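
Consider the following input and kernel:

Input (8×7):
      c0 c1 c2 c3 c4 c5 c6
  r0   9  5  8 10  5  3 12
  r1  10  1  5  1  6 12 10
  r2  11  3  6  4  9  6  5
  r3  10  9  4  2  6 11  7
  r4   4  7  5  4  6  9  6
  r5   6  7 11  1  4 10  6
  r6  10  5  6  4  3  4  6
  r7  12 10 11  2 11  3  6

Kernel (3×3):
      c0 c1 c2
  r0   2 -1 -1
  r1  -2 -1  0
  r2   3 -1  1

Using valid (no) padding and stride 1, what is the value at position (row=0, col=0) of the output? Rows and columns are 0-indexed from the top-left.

20

The receptive field on the input at this output position is [9 5 8 / 10 1 5 / 11 3 6]. Elementwise product with the kernel and sum: 9·2 + 5·-1 + 8·-1 + 10·-2 + 1·-1 + 11·3 + 3·-1 + 6·1.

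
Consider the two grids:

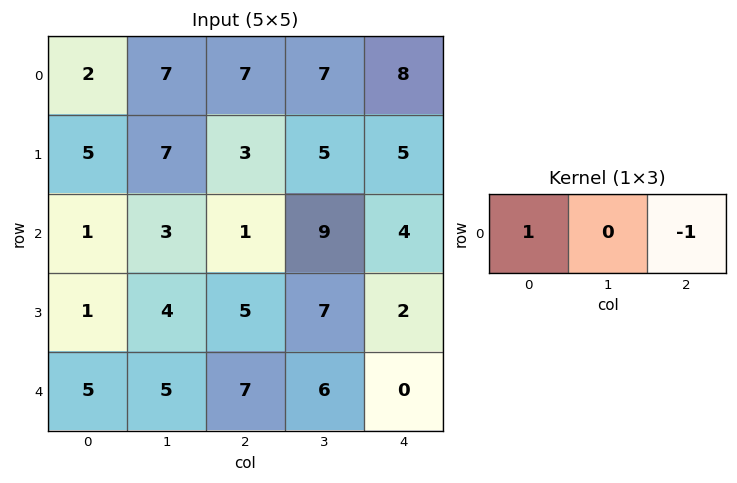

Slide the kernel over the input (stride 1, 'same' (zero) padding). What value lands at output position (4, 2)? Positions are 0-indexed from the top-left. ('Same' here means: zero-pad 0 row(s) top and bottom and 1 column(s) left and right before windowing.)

The receptive field on the zero-padded input at this output position is [5 7 6]. Elementwise product with the kernel and sum: 5·1 + 6·-1.

-1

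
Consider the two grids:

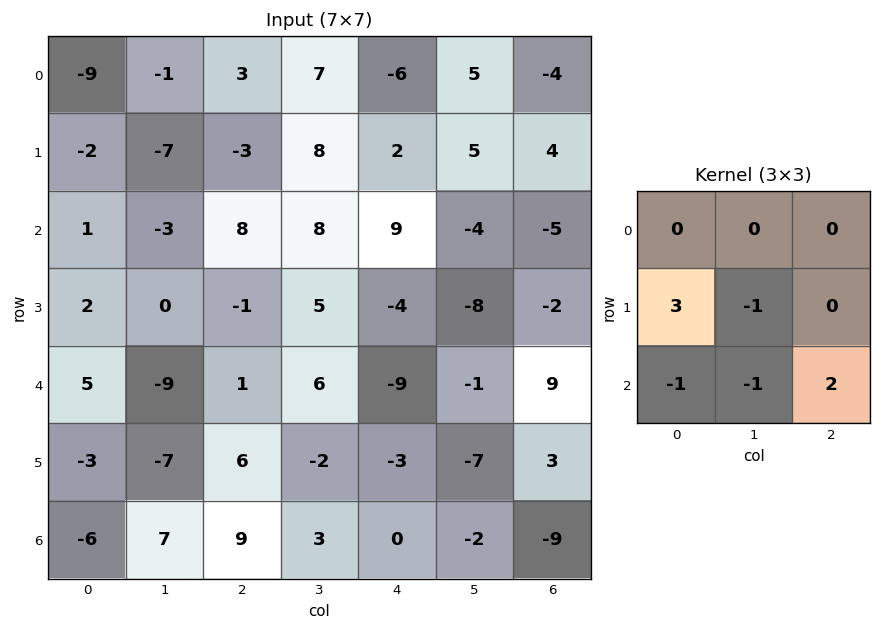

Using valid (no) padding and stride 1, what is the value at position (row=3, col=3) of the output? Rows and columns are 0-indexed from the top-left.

18

The receptive field on the input at this output position is [5 -4 -8 / 6 -9 -1 / -2 -3 -7]. Elementwise product with the kernel and sum: 6·3 + -9·-1 + -2·-1 + -3·-1 + -7·2.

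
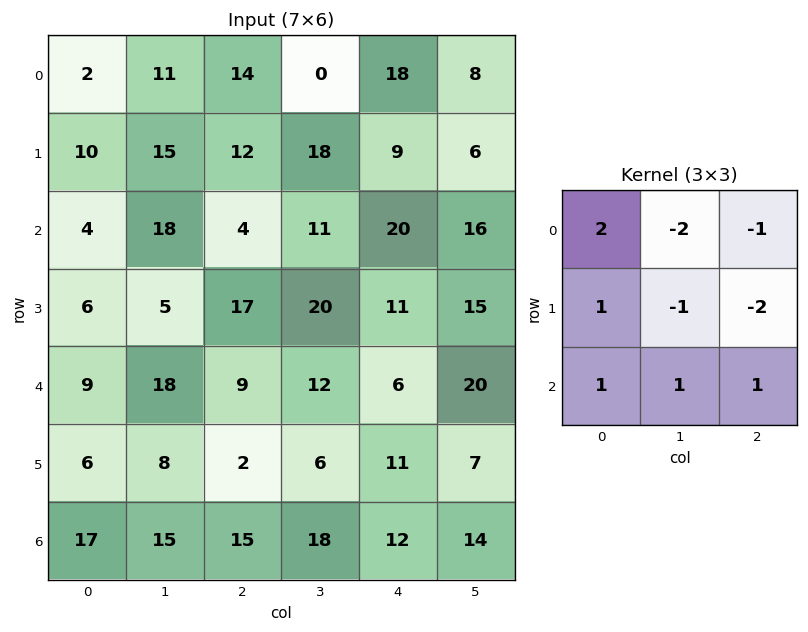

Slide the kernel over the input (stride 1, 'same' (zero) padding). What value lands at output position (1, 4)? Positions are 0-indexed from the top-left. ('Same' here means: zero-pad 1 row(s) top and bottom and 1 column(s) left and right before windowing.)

The receptive field on the zero-padded input at this output position is [0 18 8 / 18 9 6 / 11 20 16]. Elementwise product with the kernel and sum: 0·2 + 18·-2 + 8·-1 + 18·1 + 9·-1 + 6·-2 + 11·1 + 20·1 + 16·1.

0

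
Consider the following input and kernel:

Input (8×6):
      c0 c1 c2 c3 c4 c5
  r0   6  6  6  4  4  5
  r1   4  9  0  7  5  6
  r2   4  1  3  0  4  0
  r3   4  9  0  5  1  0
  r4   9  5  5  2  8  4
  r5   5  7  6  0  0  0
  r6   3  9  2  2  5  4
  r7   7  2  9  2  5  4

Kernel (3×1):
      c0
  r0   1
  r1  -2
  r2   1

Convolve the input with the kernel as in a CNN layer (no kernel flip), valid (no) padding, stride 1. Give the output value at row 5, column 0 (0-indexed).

6

The receptive field on the input at this output position is [5 / 3 / 7]. Elementwise product with the kernel and sum: 5·1 + 3·-2 + 7·1.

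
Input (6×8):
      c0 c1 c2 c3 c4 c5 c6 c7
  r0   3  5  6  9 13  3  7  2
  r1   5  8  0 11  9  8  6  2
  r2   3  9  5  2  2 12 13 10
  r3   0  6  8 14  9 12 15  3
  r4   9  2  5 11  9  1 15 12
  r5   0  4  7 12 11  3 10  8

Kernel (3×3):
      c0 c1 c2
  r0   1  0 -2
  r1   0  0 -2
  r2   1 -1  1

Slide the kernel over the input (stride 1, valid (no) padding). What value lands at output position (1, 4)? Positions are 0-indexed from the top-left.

-17

The receptive field on the input at this output position is [9 8 6 / 2 12 13 / 9 12 15]. Elementwise product with the kernel and sum: 9·1 + 6·-2 + 13·-2 + 9·1 + 12·-1 + 15·1.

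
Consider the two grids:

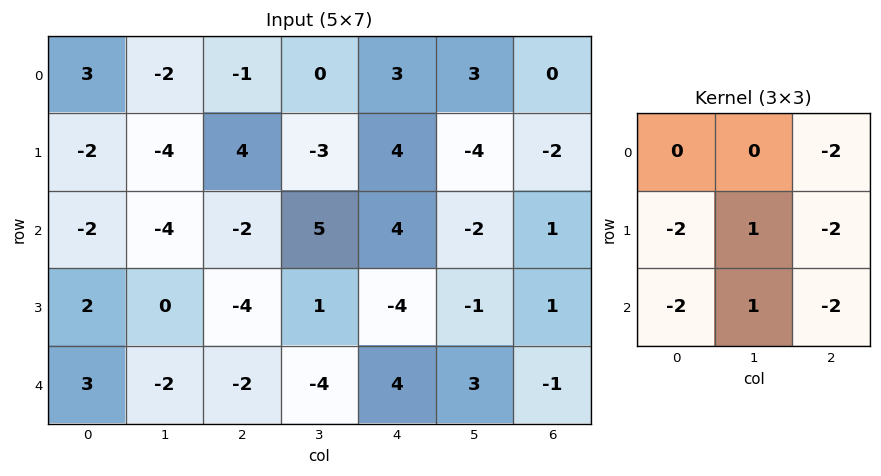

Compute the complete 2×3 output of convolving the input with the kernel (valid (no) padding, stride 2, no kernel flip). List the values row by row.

-2 -24 -20
4 1 0

Output[0,0]: The receptive field on the input at this output position is [3 -2 -1 / -2 -4 4 / -2 -4 -2]. Elementwise product with the kernel and sum: -1·-2 + -2·-2 + -4·1 + 4·-2 + -2·-2 + -4·1 + -2·-2.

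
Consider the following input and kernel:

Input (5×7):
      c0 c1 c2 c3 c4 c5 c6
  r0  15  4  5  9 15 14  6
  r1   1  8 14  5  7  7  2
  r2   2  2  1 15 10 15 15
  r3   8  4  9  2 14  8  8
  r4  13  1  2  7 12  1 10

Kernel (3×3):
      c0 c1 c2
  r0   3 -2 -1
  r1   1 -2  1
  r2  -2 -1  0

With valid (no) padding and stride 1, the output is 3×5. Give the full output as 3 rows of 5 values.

25 -27 -24 -59 -29
-48 -11 -14 -14 -36
-17 -27 -29 -34 -34

Output[0,0]: The receptive field on the input at this output position is [15 4 5 / 1 8 14 / 2 2 1]. Elementwise product with the kernel and sum: 15·3 + 4·-2 + 5·-1 + 1·1 + 8·-2 + 14·1 + 2·-2 + 2·-1.
Output[0,1]: The receptive field on the input at this output position is [4 5 9 / 8 14 5 / 2 1 15]. Elementwise product with the kernel and sum: 4·3 + 5·-2 + 9·-1 + 8·1 + 14·-2 + 5·1 + 2·-2 + 1·-1.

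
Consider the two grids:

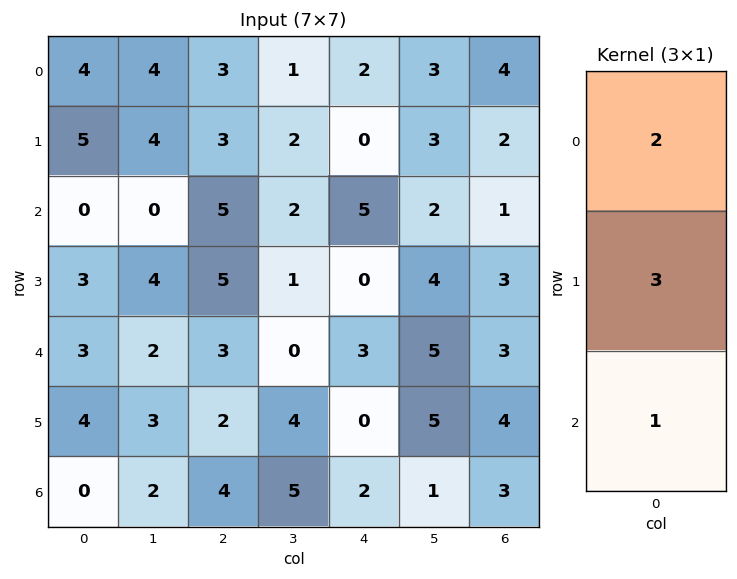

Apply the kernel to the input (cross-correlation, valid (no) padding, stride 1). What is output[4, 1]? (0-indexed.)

15

The receptive field on the input at this output position is [2 / 3 / 2]. Elementwise product with the kernel and sum: 2·2 + 3·3 + 2·1.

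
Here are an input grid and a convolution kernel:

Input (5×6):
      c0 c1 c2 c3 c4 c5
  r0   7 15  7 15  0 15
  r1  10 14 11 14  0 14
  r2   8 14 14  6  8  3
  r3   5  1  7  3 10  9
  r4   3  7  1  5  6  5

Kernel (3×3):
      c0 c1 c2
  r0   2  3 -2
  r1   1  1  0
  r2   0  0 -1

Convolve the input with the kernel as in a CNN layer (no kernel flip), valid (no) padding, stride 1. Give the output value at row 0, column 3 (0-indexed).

11

The receptive field on the input at this output position is [15 0 15 / 14 0 14 / 6 8 3]. Elementwise product with the kernel and sum: 15·2 + 0·3 + 15·-2 + 14·1 + 0·1 + 3·-1.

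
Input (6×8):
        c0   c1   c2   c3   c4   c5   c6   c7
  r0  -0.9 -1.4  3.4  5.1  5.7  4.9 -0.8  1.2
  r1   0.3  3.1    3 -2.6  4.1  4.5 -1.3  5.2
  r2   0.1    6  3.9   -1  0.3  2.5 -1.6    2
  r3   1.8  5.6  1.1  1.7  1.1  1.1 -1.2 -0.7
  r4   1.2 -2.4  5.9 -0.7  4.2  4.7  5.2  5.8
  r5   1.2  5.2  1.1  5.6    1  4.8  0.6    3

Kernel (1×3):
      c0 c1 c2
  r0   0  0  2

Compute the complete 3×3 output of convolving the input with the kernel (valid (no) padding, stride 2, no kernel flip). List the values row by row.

Output[0,0]: The receptive field on the input at this output position is [-0.9 -1.4 3.4]. Elementwise product with the kernel and sum: 3.4·2.

6.8 11.4 -1.6
7.8 0.6 -3.2
11.8 8.4 10.4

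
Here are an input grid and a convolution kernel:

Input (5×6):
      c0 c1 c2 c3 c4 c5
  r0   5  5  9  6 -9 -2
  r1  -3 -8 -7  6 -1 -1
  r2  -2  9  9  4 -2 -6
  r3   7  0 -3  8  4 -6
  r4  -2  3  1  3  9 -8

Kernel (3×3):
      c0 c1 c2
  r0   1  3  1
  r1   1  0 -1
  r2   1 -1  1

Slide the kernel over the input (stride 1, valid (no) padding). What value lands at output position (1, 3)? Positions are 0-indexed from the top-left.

10

The receptive field on the input at this output position is [6 -1 -1 / 4 -2 -6 / 8 4 -6]. Elementwise product with the kernel and sum: 6·1 + -1·3 + -1·1 + 4·1 + -6·-1 + 8·1 + 4·-1 + -6·1.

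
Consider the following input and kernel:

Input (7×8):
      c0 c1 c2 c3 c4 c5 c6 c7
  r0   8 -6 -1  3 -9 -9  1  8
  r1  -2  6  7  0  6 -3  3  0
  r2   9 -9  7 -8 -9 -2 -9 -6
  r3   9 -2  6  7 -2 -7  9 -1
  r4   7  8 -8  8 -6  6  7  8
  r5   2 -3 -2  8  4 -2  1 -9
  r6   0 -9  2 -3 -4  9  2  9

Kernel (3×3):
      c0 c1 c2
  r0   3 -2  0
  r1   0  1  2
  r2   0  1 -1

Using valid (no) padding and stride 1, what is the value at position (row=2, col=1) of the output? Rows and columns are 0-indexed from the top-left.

The receptive field on the input at this output position is [-9 7 -8 / -2 6 7 / 8 -8 8]. Elementwise product with the kernel and sum: -9·3 + 7·-2 + 6·1 + 7·2 + -8·1 + 8·-1.

-37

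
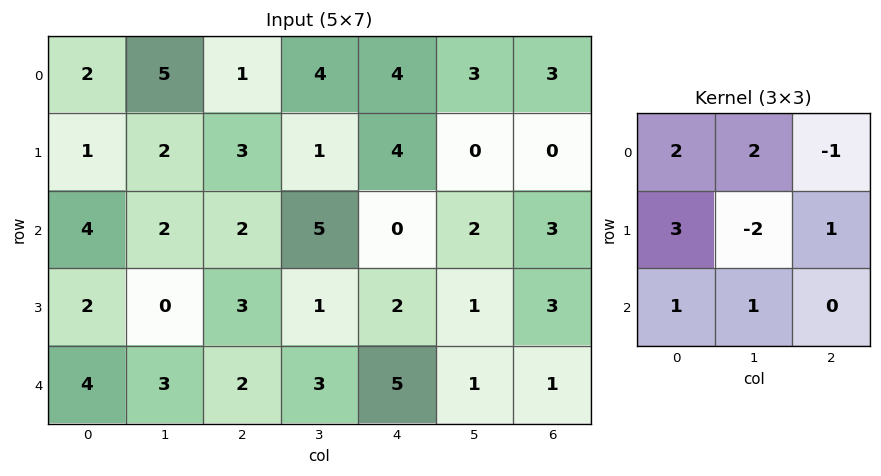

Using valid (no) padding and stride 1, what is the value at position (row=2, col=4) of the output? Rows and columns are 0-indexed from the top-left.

14

The receptive field on the input at this output position is [0 2 3 / 2 1 3 / 5 1 1]. Elementwise product with the kernel and sum: 0·2 + 2·2 + 3·-1 + 2·3 + 1·-2 + 3·1 + 5·1 + 1·1.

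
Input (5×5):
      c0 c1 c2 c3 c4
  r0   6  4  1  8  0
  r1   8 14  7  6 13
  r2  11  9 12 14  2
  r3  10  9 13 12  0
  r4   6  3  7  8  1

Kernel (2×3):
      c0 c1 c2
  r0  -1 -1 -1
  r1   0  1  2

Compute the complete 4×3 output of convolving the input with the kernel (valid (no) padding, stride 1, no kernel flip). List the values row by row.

Output[0,0]: The receptive field on the input at this output position is [6 4 1 / 8 14 7]. Elementwise product with the kernel and sum: 6·-1 + 4·-1 + 1·-1 + 14·1 + 7·2.
Output[0,1]: The receptive field on the input at this output position is [4 1 8 / 14 7 6]. Elementwise product with the kernel and sum: 4·-1 + 1·-1 + 8·-1 + 7·1 + 6·2.

17 6 23
4 13 -8
3 2 -16
-15 -11 -15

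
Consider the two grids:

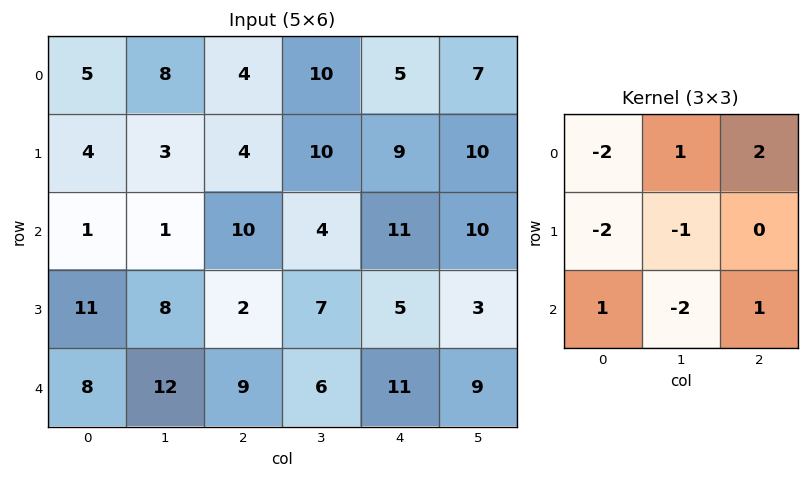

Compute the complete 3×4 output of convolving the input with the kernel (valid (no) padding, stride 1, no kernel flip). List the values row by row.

4 -17 7 -38
-3 17 -11 -10
-18 -2 3 -3

Output[0,0]: The receptive field on the input at this output position is [5 8 4 / 4 3 4 / 1 1 10]. Elementwise product with the kernel and sum: 5·-2 + 8·1 + 4·2 + 4·-2 + 3·-1 + 1·1 + 1·-2 + 10·1.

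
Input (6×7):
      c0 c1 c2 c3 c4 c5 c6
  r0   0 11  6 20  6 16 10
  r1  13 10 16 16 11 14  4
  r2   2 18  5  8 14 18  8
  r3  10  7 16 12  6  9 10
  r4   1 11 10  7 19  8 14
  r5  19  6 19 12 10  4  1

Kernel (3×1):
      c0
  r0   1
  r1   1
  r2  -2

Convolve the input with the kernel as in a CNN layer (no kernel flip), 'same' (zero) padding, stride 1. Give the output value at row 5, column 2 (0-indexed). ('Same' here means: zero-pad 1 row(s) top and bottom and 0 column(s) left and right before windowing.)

The receptive field on the zero-padded input at this output position is [10 / 19 / 0]. Elementwise product with the kernel and sum: 10·1 + 19·1 + 0·-2.

29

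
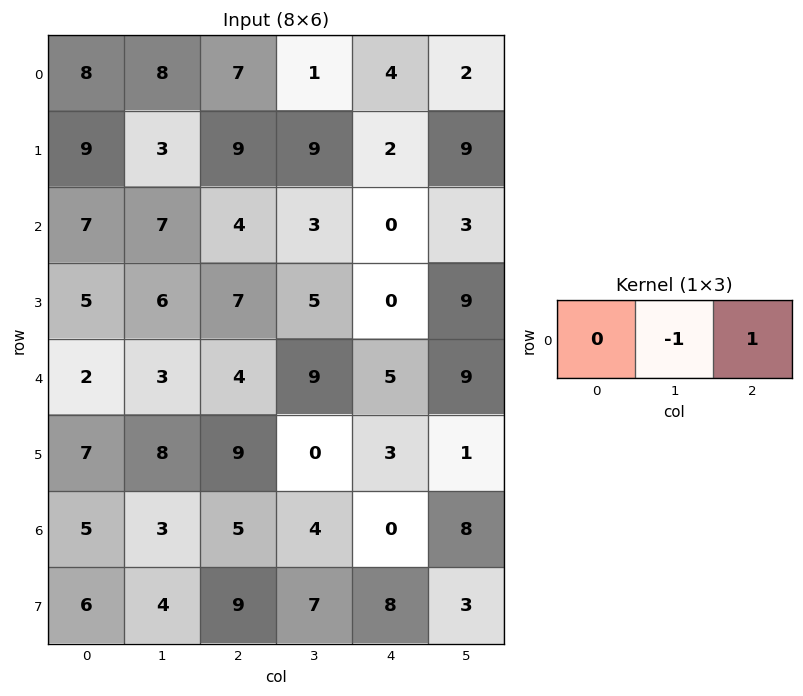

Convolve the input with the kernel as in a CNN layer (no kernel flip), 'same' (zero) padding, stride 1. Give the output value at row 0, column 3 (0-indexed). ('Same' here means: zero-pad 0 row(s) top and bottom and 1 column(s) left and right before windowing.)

3

The receptive field on the zero-padded input at this output position is [7 1 4]. Elementwise product with the kernel and sum: 1·-1 + 4·1.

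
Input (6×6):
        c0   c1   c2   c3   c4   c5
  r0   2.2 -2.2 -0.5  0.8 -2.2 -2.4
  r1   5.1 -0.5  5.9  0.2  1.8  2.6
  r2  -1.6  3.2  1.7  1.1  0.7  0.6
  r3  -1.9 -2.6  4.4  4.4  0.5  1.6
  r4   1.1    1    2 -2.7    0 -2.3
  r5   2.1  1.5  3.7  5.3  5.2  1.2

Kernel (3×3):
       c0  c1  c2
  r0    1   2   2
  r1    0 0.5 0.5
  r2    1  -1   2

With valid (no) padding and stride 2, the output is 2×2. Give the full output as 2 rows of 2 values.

-1.9 -0.3
13.2 12.45

Output[0,0]: The receptive field on the input at this output position is [2.2 -2.2 -0.5 / 5.1 -0.5 5.9 / -1.6 3.2 1.7]. Elementwise product with the kernel and sum: 2.2·1 + -2.2·2 + -0.5·2 + -0.5·0.5 + 5.9·0.5 + -1.6·1 + 3.2·-1 + 1.7·2.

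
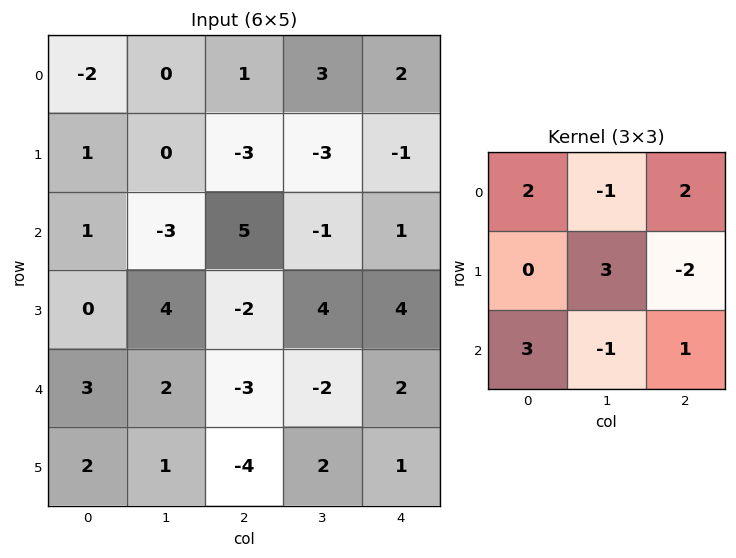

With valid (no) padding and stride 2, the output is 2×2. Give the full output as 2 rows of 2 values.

Output[0,0]: The receptive field on the input at this output position is [-2 0 1 / 1 0 -3 / 1 -3 5]. Elementwise product with the kernel and sum: -2·2 + 0·-1 + 1·2 + 0·3 + -3·-2 + 1·3 + -3·-1 + 5·1.

15 13
35 12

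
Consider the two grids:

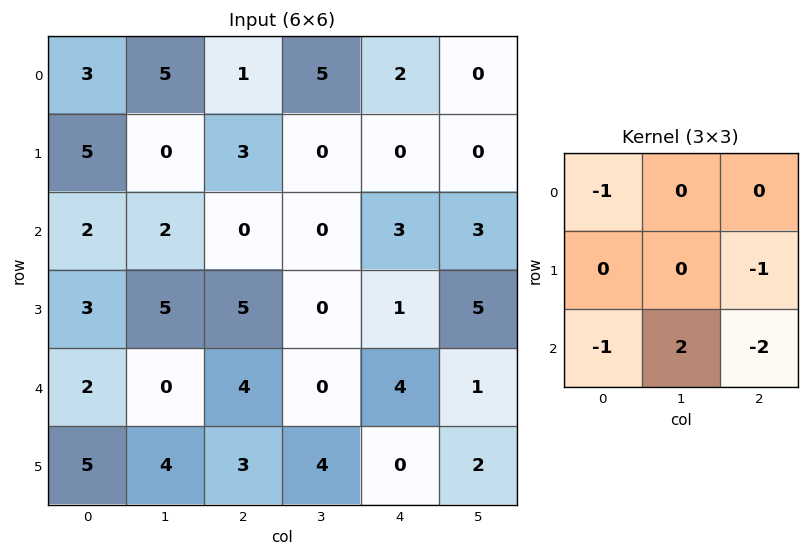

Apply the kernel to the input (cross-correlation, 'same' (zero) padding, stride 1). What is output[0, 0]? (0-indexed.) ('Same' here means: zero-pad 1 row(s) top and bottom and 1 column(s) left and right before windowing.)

5

The receptive field on the zero-padded input at this output position is [0 0 0 / 0 3 5 / 0 5 0]. Elementwise product with the kernel and sum: 0·-1 + 5·-1 + 0·-1 + 5·2 + 0·-2.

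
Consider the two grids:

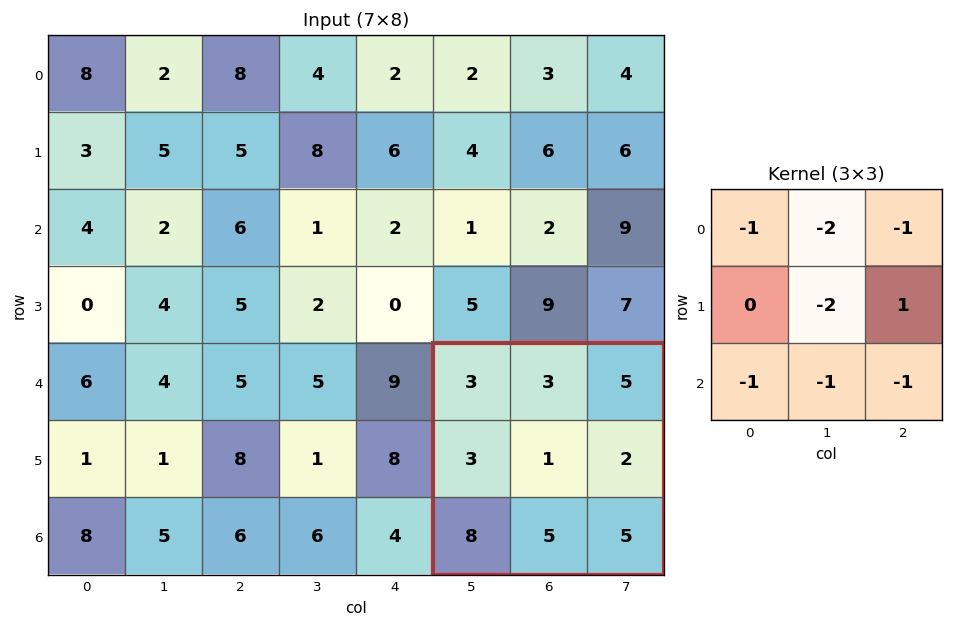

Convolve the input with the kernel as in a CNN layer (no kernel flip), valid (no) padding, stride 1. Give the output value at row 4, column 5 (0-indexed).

The receptive field on the input at this output position is [3 3 5 / 3 1 2 / 8 5 5]. Elementwise product with the kernel and sum: 3·-1 + 3·-2 + 5·-1 + 1·-2 + 2·1 + 8·-1 + 5·-1 + 5·-1.

-32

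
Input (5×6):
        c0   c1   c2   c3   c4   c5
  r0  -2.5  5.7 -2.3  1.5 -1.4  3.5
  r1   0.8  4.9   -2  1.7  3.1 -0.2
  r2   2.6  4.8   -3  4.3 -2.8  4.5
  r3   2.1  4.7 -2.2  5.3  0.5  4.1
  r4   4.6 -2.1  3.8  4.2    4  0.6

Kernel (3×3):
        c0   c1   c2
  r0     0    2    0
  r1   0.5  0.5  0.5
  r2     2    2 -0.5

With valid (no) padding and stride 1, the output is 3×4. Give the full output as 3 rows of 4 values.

Output[0,0]: The receptive field on the input at this output position is [-2.5 5.7 -2.3 / 0.8 4.9 -2 / 2.6 4.8 -3]. Elementwise product with the kernel and sum: 5.7·2 + 0.8·0.5 + 4.9·0.5 + -2·0.5 + 2.6·2 + 4.8·2 + -3·-0.5.

29.55 -0.85 8.4 0.25
26.7 1.4 8.6 18.75
15 -0.8 24.4 15.45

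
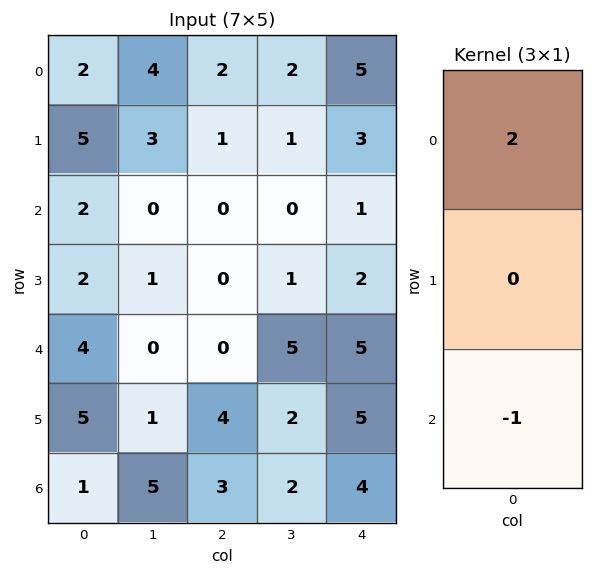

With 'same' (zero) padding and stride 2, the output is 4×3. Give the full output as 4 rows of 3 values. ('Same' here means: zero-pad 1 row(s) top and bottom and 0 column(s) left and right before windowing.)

Output[0,0]: The receptive field on the zero-padded input at this output position is [0 / 2 / 5]. Elementwise product with the kernel and sum: 0·2 + 5·-1.

-5 -1 -3
8 2 4
-1 -4 -1
10 8 10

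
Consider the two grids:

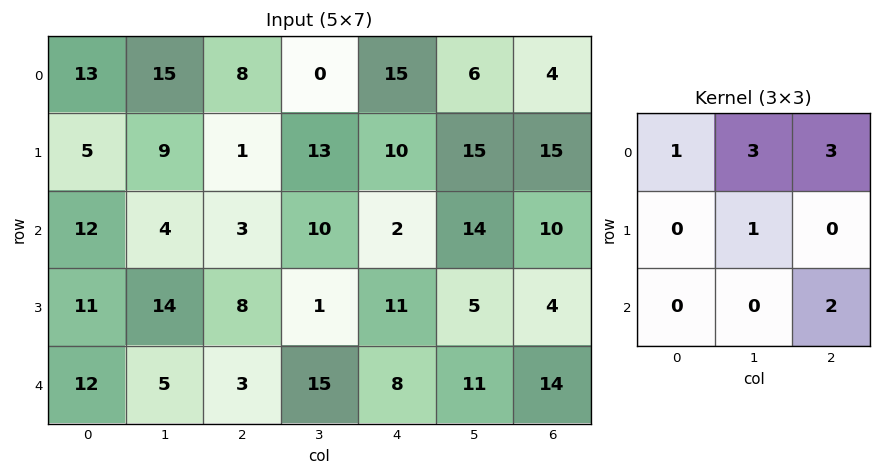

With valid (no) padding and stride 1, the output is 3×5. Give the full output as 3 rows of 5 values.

Output[0,0]: The receptive field on the input at this output position is [13 15 8 / 5 9 1 / 12 4 3]. Elementwise product with the kernel and sum: 13·1 + 15·3 + 8·3 + 9·1 + 3·2.
Output[0,1]: The receptive field on the input at this output position is [15 8 0 / 9 1 13 / 4 3 10]. Elementwise product with the kernel and sum: 15·1 + 8·3 + 0·3 + 1·1 + 10·2.

97 60 70 101 80
55 56 102 100 122
53 81 56 91 107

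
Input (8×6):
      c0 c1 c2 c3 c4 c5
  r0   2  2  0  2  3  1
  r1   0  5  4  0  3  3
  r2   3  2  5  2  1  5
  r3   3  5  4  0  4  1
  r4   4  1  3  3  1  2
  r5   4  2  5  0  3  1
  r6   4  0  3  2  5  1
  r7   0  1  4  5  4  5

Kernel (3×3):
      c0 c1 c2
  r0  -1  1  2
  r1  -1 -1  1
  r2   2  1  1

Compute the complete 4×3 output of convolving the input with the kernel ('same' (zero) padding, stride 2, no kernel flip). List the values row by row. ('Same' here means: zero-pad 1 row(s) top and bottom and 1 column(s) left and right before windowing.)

Output[0,0]: The receptive field on the zero-padded input at this output position is [0 0 0 / 0 2 2 / 0 0 5]. Elementwise product with the kernel and sum: 0·-1 + 0·1 + 0·2 + 0·-1 + 2·-1 + 2·1 + 0·2 + 0·1 + 5·1.

5 14 2
17 8 16
16 7 8
5 13 18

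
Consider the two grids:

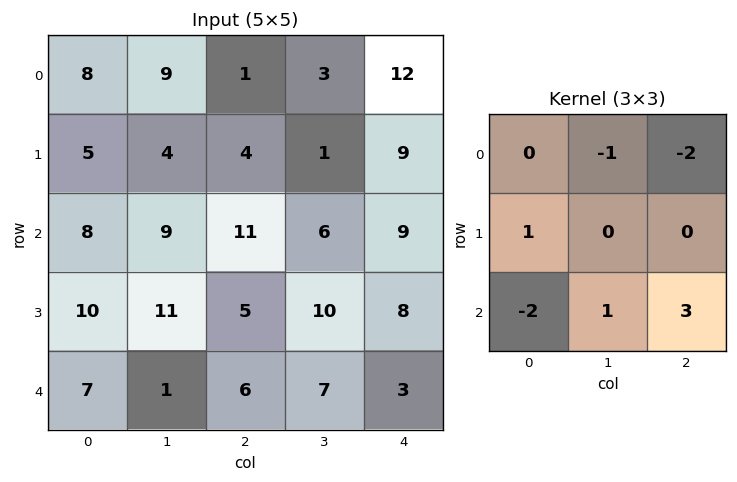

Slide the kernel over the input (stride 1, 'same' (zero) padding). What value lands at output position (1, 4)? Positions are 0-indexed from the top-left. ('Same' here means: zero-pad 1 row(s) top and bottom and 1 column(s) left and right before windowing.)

-14

The receptive field on the zero-padded input at this output position is [3 12 0 / 1 9 0 / 6 9 0]. Elementwise product with the kernel and sum: 12·-1 + 0·-2 + 1·1 + 6·-2 + 9·1 + 0·3.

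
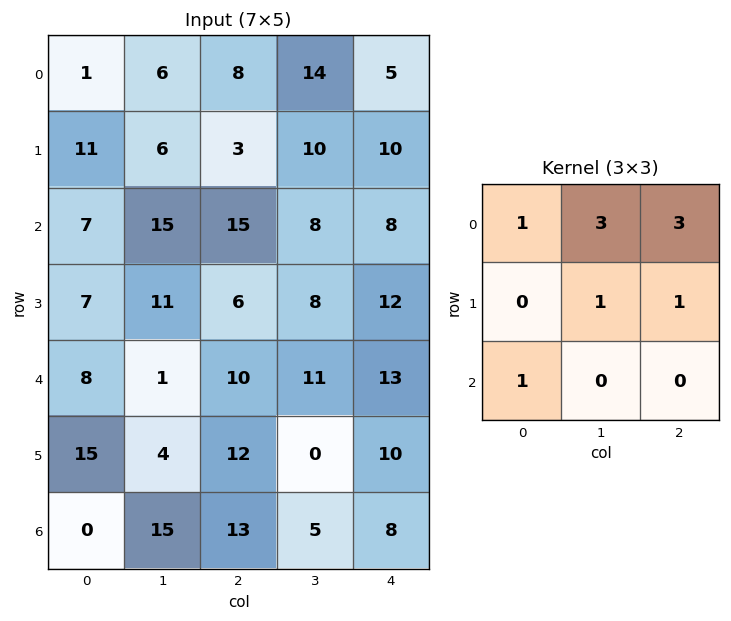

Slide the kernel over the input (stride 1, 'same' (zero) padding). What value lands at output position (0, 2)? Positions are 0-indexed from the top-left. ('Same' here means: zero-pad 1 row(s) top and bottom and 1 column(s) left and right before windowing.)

28

The receptive field on the zero-padded input at this output position is [0 0 0 / 6 8 14 / 6 3 10]. Elementwise product with the kernel and sum: 0·1 + 0·3 + 0·3 + 8·1 + 14·1 + 6·1.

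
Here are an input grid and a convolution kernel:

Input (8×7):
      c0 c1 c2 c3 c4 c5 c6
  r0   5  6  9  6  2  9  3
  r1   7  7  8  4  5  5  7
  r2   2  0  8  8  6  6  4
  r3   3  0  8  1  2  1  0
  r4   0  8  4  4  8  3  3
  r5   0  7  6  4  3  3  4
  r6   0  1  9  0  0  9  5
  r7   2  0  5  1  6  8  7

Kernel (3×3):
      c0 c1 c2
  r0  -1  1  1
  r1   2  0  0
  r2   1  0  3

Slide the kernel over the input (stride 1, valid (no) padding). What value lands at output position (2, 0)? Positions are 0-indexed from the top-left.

The receptive field on the input at this output position is [2 0 8 / 3 0 8 / 0 8 4]. Elementwise product with the kernel and sum: 2·-1 + 0·1 + 8·1 + 3·2 + 0·1 + 4·3.

24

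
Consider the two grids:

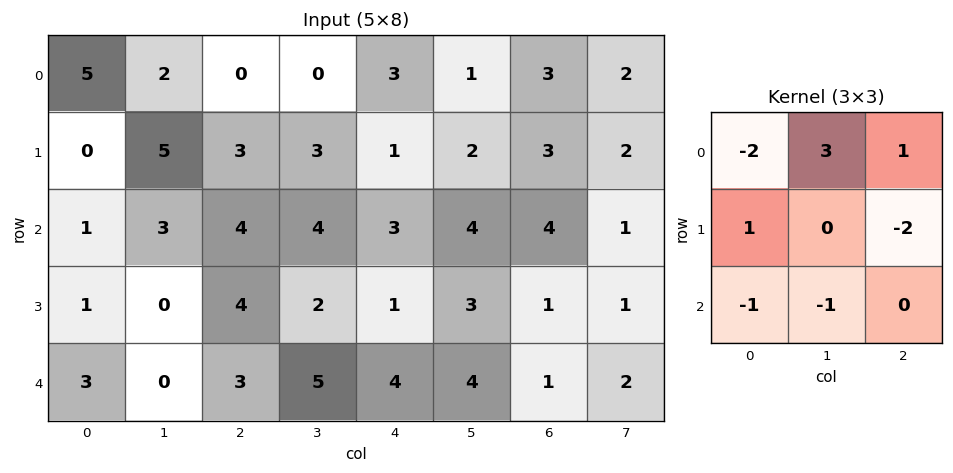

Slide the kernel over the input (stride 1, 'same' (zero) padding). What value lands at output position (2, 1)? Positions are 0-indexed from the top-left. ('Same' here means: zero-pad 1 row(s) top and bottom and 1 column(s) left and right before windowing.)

The receptive field on the zero-padded input at this output position is [0 5 3 / 1 3 4 / 1 0 4]. Elementwise product with the kernel and sum: 0·-2 + 5·3 + 3·1 + 1·1 + 4·-2 + 1·-1 + 0·-1.

10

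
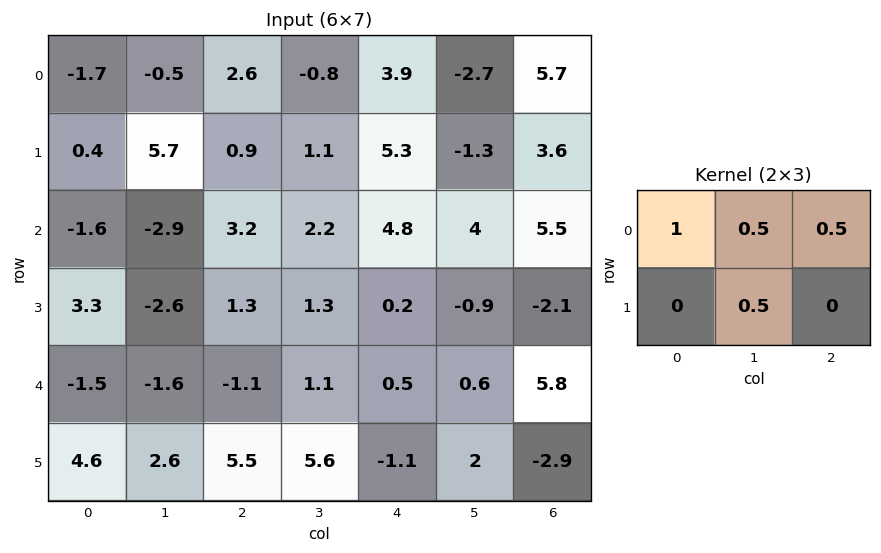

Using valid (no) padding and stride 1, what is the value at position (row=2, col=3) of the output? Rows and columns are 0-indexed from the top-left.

6.7

The receptive field on the input at this output position is [2.2 4.8 4 / 1.3 0.2 -0.9]. Elementwise product with the kernel and sum: 2.2·1 + 4.8·0.5 + 4·0.5 + 0.2·0.5.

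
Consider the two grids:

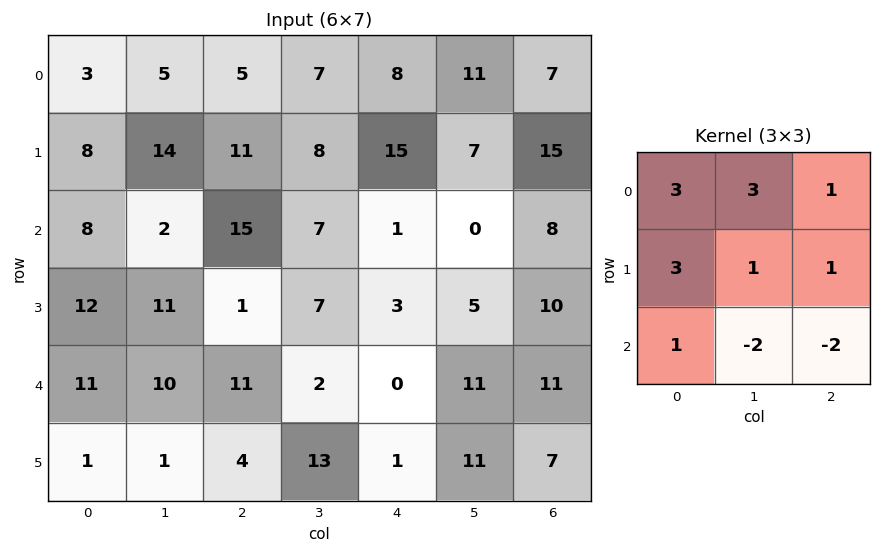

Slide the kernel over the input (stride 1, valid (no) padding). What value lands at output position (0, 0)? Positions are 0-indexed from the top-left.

The receptive field on the input at this output position is [3 5 5 / 8 14 11 / 8 2 15]. Elementwise product with the kernel and sum: 3·3 + 5·3 + 5·1 + 8·3 + 14·1 + 11·1 + 8·1 + 2·-2 + 15·-2.

52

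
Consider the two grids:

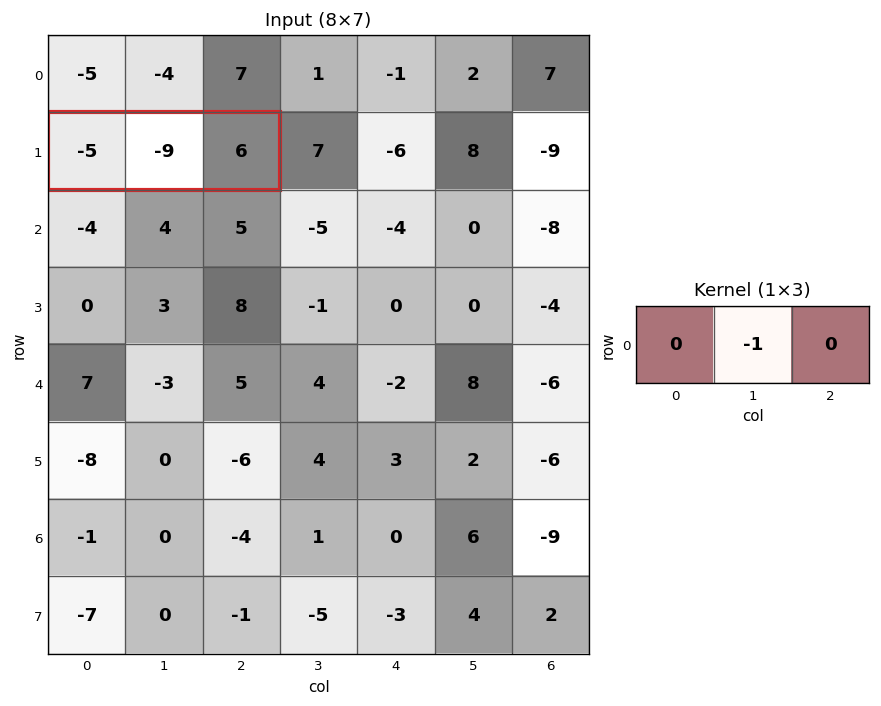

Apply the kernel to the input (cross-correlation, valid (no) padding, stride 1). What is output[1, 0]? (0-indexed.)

The receptive field on the input at this output position is [-5 -9 6]. Elementwise product with the kernel and sum: -9·-1.

9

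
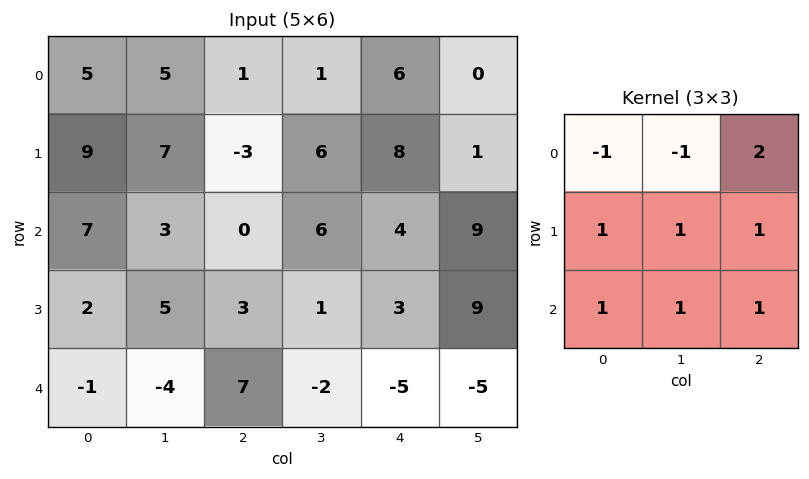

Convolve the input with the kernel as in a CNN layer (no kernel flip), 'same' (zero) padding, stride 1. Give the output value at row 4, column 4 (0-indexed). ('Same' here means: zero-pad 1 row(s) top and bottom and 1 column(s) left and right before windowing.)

The receptive field on the zero-padded input at this output position is [1 3 9 / -2 -5 -5 / 0 0 0]. Elementwise product with the kernel and sum: 1·-1 + 3·-1 + 9·2 + -2·1 + -5·1 + -5·1 + 0·1 + 0·1 + 0·1.

2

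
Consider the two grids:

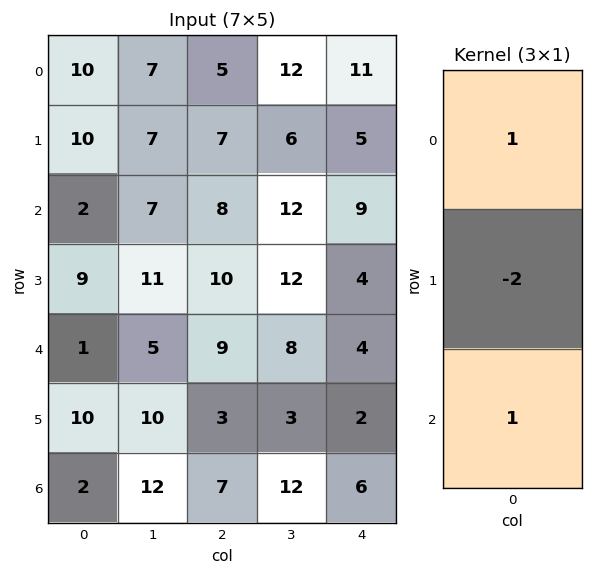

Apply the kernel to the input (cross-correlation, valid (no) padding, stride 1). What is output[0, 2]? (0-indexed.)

The receptive field on the input at this output position is [5 / 7 / 8]. Elementwise product with the kernel and sum: 5·1 + 7·-2 + 8·1.

-1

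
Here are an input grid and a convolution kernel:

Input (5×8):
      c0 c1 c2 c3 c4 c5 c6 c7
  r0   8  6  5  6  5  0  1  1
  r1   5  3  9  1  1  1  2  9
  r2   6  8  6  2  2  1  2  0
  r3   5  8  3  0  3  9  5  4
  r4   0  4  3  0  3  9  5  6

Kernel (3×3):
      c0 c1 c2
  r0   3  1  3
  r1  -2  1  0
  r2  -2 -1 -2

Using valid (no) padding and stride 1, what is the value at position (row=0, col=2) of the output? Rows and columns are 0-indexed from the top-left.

1

The receptive field on the input at this output position is [5 6 5 / 9 1 1 / 6 2 2]. Elementwise product with the kernel and sum: 5·3 + 6·1 + 5·3 + 9·-2 + 1·1 + 6·-2 + 2·-1 + 2·-2.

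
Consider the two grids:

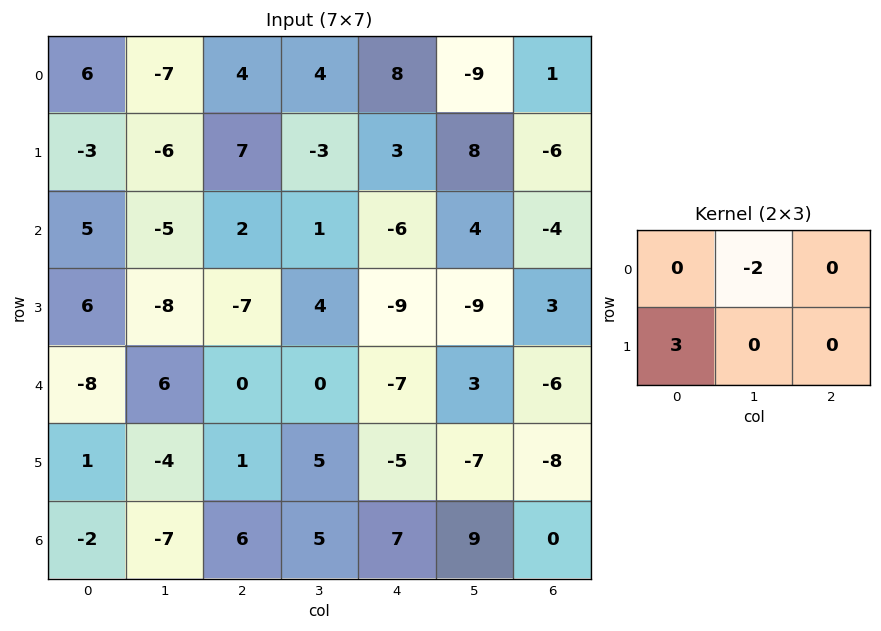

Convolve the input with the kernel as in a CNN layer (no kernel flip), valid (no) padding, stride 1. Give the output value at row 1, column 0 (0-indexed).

27

The receptive field on the input at this output position is [-3 -6 7 / 5 -5 2]. Elementwise product with the kernel and sum: -6·-2 + 5·3.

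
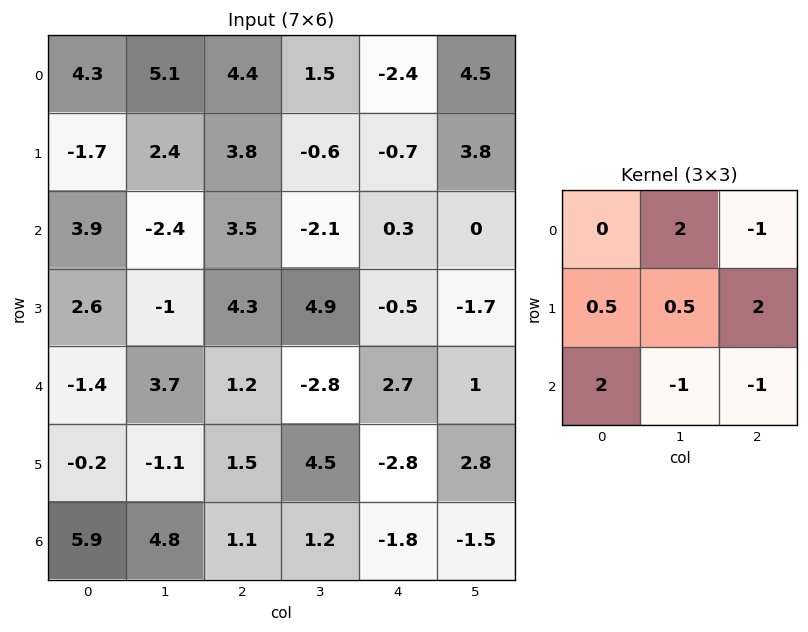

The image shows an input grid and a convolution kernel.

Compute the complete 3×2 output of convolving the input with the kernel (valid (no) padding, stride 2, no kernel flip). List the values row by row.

20.45 14.4
-6.6 1.6
14.45 -8.1

Output[0,0]: The receptive field on the input at this output position is [4.3 5.1 4.4 / -1.7 2.4 3.8 / 3.9 -2.4 3.5]. Elementwise product with the kernel and sum: 5.1·2 + 4.4·-1 + -1.7·0.5 + 2.4·0.5 + 3.8·2 + 3.9·2 + -2.4·-1 + 3.5·-1.
Output[0,1]: The receptive field on the input at this output position is [4.4 1.5 -2.4 / 3.8 -0.6 -0.7 / 3.5 -2.1 0.3]. Elementwise product with the kernel and sum: 1.5·2 + -2.4·-1 + 3.8·0.5 + -0.6·0.5 + -0.7·2 + 3.5·2 + -2.1·-1 + 0.3·-1.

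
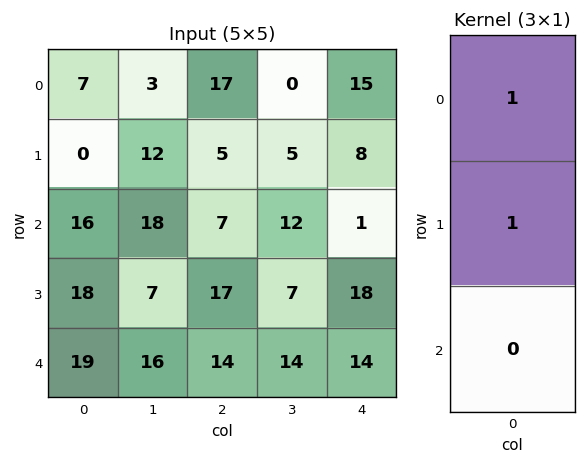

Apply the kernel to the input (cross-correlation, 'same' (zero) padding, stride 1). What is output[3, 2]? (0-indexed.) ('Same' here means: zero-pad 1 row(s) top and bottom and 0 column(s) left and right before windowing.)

The receptive field on the zero-padded input at this output position is [7 / 17 / 14]. Elementwise product with the kernel and sum: 7·1 + 17·1.

24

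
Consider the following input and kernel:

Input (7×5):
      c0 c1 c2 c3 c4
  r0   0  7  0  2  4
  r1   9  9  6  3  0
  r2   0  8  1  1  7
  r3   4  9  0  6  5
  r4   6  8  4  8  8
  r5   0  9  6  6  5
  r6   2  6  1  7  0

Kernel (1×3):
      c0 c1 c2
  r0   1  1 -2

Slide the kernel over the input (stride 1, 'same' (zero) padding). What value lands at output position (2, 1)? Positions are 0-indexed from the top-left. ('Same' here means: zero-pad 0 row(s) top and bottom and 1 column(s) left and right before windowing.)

The receptive field on the zero-padded input at this output position is [0 8 1]. Elementwise product with the kernel and sum: 0·1 + 8·1 + 1·-2.

6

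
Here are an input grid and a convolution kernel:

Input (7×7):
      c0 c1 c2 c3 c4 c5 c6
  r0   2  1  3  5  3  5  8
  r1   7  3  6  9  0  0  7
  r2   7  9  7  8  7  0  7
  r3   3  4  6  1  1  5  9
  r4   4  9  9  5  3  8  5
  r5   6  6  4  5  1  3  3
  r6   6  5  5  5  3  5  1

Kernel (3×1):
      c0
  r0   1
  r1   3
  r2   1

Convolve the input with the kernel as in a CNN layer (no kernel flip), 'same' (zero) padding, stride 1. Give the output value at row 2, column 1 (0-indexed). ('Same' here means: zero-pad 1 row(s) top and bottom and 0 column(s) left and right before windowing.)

34

The receptive field on the zero-padded input at this output position is [3 / 9 / 4]. Elementwise product with the kernel and sum: 3·1 + 9·3 + 4·1.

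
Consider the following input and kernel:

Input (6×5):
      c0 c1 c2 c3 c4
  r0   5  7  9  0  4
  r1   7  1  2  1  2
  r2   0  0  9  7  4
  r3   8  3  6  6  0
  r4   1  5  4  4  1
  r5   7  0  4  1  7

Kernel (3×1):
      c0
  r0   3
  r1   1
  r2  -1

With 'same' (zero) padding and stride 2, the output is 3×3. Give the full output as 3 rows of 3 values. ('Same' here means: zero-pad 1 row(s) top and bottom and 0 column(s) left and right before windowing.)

-2 7 2
13 9 10
18 18 -6

Output[0,0]: The receptive field on the zero-padded input at this output position is [0 / 5 / 7]. Elementwise product with the kernel and sum: 0·3 + 5·1 + 7·-1.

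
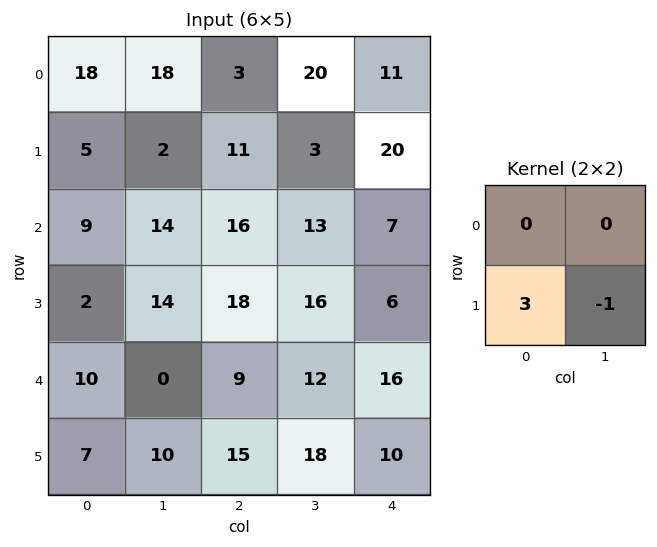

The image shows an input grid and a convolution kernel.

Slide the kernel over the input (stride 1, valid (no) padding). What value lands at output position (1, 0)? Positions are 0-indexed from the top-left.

The receptive field on the input at this output position is [5 2 / 9 14]. Elementwise product with the kernel and sum: 9·3 + 14·-1.

13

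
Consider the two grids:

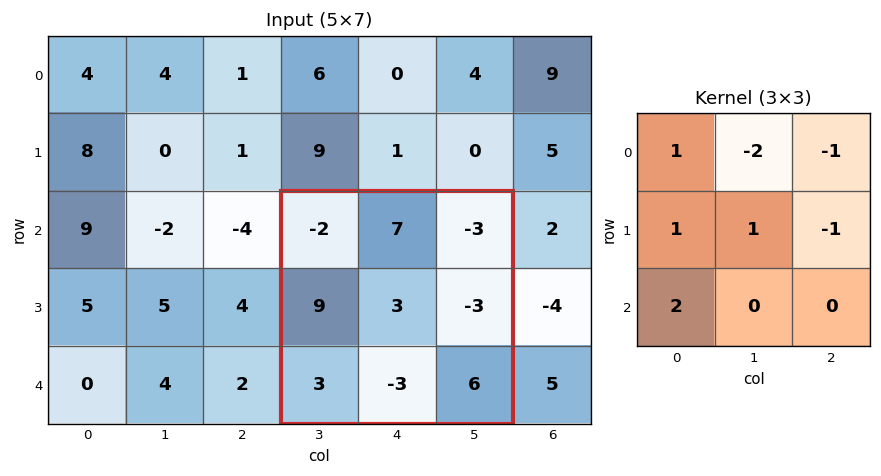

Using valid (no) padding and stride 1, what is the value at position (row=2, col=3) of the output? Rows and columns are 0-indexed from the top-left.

8

The receptive field on the input at this output position is [-2 7 -3 / 9 3 -3 / 3 -3 6]. Elementwise product with the kernel and sum: -2·1 + 7·-2 + -3·-1 + 9·1 + 3·1 + -3·-1 + 3·2.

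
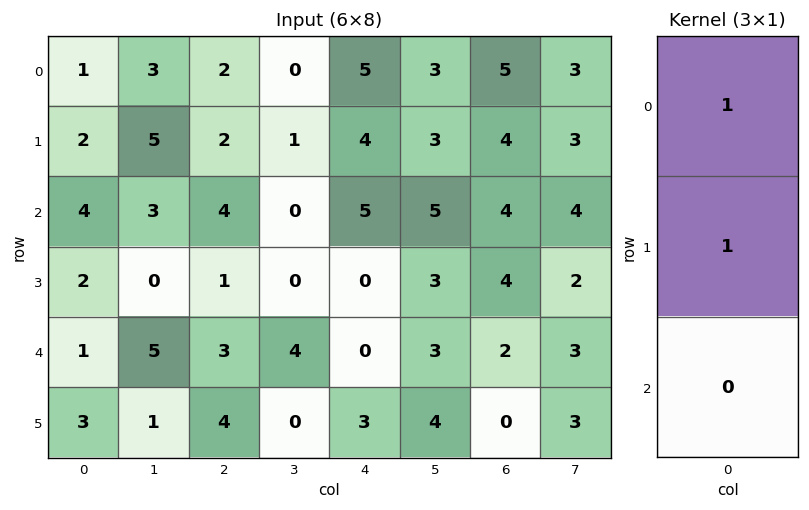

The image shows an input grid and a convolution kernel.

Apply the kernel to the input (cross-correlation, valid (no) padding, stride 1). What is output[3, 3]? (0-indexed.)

4

The receptive field on the input at this output position is [0 / 4 / 0]. Elementwise product with the kernel and sum: 0·1 + 4·1.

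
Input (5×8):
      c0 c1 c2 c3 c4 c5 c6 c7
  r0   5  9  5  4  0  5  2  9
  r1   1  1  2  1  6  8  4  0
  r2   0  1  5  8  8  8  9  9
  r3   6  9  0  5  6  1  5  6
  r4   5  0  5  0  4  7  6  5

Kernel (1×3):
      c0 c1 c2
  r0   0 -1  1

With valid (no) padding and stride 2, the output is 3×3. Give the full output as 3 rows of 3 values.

-4 -4 -3
4 0 1
5 4 -1

Output[0,0]: The receptive field on the input at this output position is [5 9 5]. Elementwise product with the kernel and sum: 9·-1 + 5·1.
Output[0,1]: The receptive field on the input at this output position is [5 4 0]. Elementwise product with the kernel and sum: 4·-1 + 0·1.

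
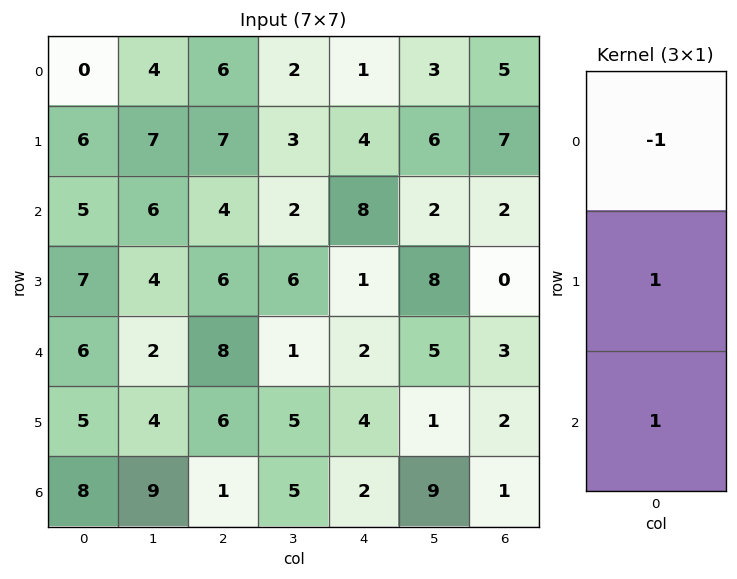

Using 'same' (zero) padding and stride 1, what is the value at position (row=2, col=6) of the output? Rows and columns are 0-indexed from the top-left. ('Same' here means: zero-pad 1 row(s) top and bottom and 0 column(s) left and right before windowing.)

The receptive field on the zero-padded input at this output position is [7 / 2 / 0]. Elementwise product with the kernel and sum: 7·-1 + 2·1 + 0·1.

-5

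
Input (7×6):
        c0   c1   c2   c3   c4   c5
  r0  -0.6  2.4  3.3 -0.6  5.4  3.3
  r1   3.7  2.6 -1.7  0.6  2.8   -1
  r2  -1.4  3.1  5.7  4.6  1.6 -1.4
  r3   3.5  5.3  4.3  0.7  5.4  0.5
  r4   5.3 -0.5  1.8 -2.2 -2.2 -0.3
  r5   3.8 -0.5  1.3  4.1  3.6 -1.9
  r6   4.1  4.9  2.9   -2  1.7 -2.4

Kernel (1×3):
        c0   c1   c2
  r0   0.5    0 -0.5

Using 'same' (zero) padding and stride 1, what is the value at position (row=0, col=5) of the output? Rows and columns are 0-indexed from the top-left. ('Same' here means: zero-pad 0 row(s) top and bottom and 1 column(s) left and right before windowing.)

2.7

The receptive field on the zero-padded input at this output position is [5.4 3.3 0]. Elementwise product with the kernel and sum: 5.4·0.5 + 0·-0.5.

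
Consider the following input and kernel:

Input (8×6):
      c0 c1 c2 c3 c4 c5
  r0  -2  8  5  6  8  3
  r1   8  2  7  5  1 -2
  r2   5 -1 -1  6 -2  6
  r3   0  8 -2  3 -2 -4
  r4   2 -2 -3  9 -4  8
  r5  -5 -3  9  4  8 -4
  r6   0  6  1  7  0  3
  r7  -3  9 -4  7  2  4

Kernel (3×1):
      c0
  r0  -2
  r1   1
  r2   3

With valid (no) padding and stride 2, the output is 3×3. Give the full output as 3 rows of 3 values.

Output[0,0]: The receptive field on the input at this output position is [-2 / 8 / 5]. Elementwise product with the kernel and sum: -2·-2 + 8·1 + 5·3.

27 -6 -21
-4 -9 -10
-9 18 16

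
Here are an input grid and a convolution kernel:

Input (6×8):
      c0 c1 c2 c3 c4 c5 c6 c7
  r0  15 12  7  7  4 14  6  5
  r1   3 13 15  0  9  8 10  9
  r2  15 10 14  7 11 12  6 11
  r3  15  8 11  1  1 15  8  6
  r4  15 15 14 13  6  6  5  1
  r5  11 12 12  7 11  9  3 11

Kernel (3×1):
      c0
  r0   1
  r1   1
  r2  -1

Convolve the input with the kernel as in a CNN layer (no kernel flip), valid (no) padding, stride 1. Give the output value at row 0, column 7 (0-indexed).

3

The receptive field on the input at this output position is [5 / 9 / 11]. Elementwise product with the kernel and sum: 5·1 + 9·1 + 11·-1.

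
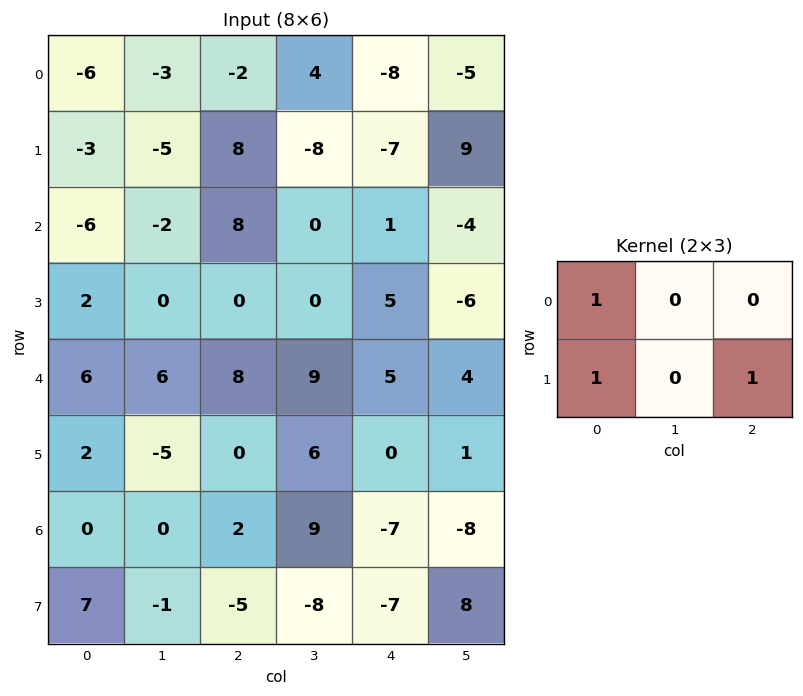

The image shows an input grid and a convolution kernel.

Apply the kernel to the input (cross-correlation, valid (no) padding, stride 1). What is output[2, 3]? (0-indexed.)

-6

The receptive field on the input at this output position is [0 1 -4 / 0 5 -6]. Elementwise product with the kernel and sum: 0·1 + 0·1 + -6·1.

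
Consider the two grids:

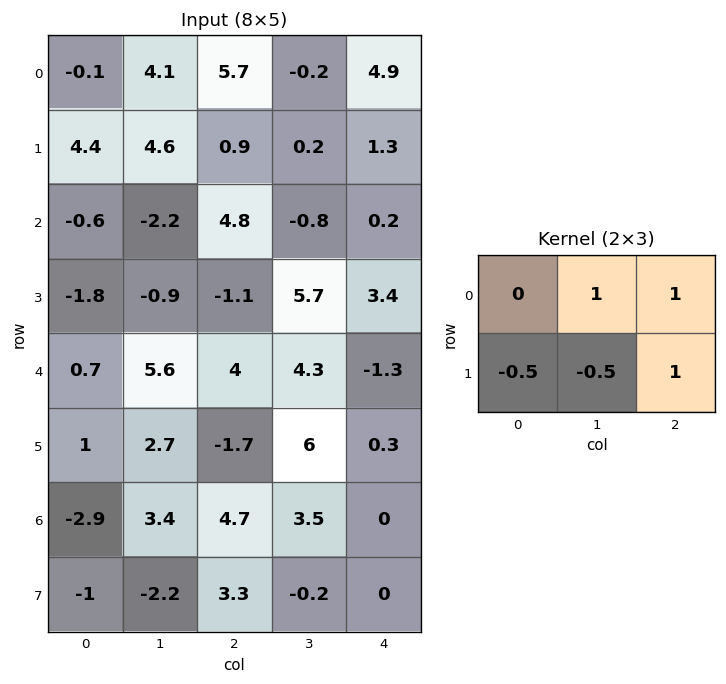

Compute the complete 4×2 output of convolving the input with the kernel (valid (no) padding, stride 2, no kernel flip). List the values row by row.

Output[0,0]: The receptive field on the input at this output position is [-0.1 4.1 5.7 / 4.4 4.6 0.9]. Elementwise product with the kernel and sum: 4.1·1 + 5.7·1 + 4.4·-0.5 + 4.6·-0.5 + 0.9·1.
Output[0,1]: The receptive field on the input at this output position is [5.7 -0.2 4.9 / 0.9 0.2 1.3]. Elementwise product with the kernel and sum: -0.2·1 + 4.9·1 + 0.9·-0.5 + 0.2·-0.5 + 1.3·1.

6.2 5.45
2.85 0.5
6.05 1.15
13 1.95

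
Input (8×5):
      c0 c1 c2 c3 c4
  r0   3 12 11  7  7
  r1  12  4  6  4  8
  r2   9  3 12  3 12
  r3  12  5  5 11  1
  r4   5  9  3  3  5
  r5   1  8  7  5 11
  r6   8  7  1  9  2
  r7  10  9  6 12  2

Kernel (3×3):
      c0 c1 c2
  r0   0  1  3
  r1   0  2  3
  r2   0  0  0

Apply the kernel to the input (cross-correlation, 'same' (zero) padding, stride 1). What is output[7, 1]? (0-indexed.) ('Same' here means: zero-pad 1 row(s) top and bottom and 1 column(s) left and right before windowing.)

46

The receptive field on the zero-padded input at this output position is [8 7 1 / 10 9 6 / 0 0 0]. Elementwise product with the kernel and sum: 7·1 + 1·3 + 9·2 + 6·3.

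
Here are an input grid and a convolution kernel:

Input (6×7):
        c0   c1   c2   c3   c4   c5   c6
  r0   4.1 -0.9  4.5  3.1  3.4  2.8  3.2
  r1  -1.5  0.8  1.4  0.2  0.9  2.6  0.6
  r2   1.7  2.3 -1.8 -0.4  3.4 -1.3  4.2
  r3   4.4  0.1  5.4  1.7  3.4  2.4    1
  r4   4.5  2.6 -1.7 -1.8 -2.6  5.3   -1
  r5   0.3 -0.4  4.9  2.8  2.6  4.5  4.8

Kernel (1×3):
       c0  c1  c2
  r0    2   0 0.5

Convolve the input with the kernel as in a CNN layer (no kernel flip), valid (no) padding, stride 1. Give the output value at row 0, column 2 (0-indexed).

10.7

The receptive field on the input at this output position is [4.5 3.1 3.4]. Elementwise product with the kernel and sum: 4.5·2 + 3.4·0.5.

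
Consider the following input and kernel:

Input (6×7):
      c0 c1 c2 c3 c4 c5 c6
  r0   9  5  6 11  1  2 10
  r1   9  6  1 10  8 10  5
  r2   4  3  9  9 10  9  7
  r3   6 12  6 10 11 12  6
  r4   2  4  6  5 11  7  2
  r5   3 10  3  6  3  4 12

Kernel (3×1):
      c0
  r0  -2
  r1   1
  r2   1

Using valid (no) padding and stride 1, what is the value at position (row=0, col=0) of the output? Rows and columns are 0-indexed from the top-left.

-5

The receptive field on the input at this output position is [9 / 9 / 4]. Elementwise product with the kernel and sum: 9·-2 + 9·1 + 4·1.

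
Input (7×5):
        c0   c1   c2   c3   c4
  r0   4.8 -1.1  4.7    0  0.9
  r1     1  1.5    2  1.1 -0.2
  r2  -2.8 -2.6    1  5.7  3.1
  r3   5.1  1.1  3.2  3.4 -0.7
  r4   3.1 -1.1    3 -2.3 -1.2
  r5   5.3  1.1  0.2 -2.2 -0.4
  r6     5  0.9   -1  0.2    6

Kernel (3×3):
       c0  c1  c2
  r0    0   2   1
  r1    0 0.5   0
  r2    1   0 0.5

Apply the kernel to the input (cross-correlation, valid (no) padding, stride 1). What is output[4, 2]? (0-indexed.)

-4.9

The receptive field on the input at this output position is [3 -2.3 -1.2 / 0.2 -2.2 -0.4 / -1 0.2 6]. Elementwise product with the kernel and sum: -2.3·2 + -1.2·1 + -2.2·0.5 + -1·1 + 6·0.5.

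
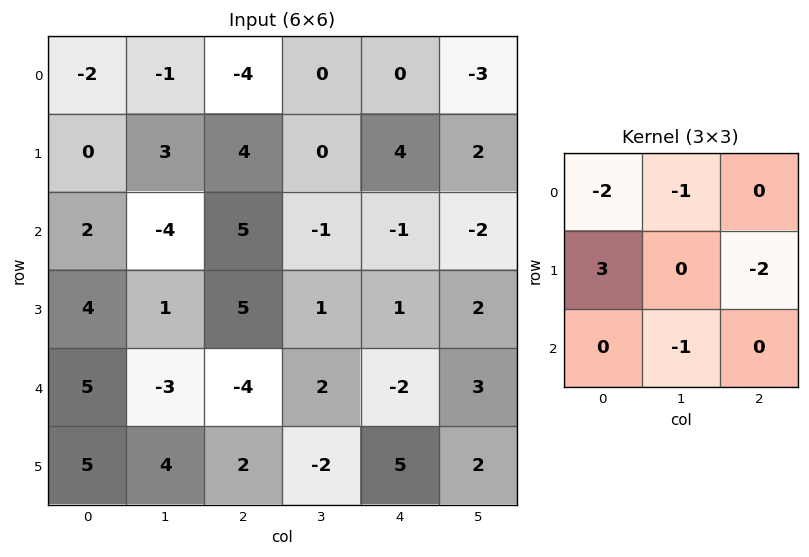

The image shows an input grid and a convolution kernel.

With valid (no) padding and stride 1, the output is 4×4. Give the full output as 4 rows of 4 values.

Output[0,0]: The receptive field on the input at this output position is [-2 -1 -4 / 0 3 4 / 2 -4 5]. Elementwise product with the kernel and sum: -2·-2 + -1·-1 + 0·3 + 4·-2 + -4·-1.
Output[0,1]: The receptive field on the input at this output position is [-1 -4 0 / 3 4 0 / -4 5 -1]. Elementwise product with the kernel and sum: -1·-2 + -4·-1 + 3·3 + 0·-2 + 5·-1.

1 10 13 -3
-8 -25 8 -4
5 8 2 4
10 -22 -17 -8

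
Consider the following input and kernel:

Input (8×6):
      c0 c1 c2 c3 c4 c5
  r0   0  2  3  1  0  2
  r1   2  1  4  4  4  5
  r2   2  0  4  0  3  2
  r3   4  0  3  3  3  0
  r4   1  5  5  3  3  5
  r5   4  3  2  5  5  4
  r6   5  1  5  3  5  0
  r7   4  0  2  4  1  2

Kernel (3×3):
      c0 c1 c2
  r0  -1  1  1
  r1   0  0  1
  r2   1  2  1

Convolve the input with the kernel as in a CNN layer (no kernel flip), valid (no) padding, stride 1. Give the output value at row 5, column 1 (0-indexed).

15

The receptive field on the input at this output position is [3 2 5 / 1 5 3 / 0 2 4]. Elementwise product with the kernel and sum: 3·-1 + 2·1 + 5·1 + 3·1 + 0·1 + 2·2 + 4·1.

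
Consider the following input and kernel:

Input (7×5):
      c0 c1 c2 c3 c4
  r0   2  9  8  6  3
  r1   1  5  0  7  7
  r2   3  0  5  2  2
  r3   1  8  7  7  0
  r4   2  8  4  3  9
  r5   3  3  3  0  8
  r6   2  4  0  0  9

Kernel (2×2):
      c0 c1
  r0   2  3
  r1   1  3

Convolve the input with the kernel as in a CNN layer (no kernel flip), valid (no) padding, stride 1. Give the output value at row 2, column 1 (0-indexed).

The receptive field on the input at this output position is [0 5 / 8 7]. Elementwise product with the kernel and sum: 0·2 + 5·3 + 8·1 + 7·3.

44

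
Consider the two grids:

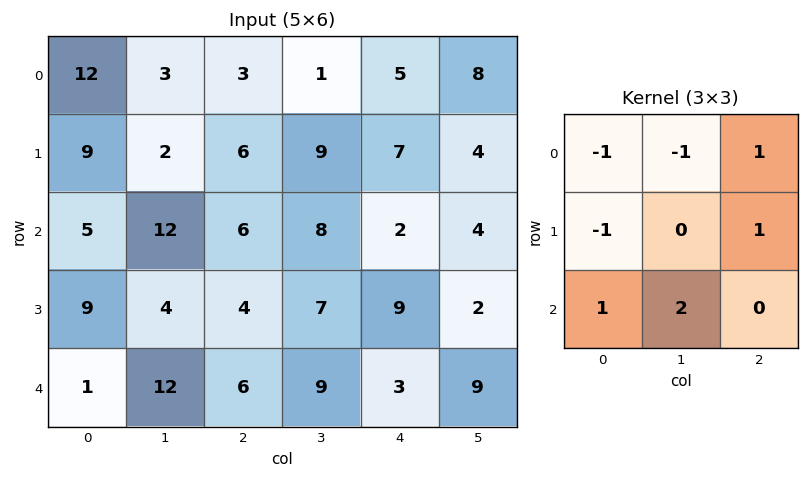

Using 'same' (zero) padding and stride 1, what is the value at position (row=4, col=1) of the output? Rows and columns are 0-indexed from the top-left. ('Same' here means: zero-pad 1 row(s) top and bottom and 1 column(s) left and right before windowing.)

The receptive field on the zero-padded input at this output position is [9 4 4 / 1 12 6 / 0 0 0]. Elementwise product with the kernel and sum: 9·-1 + 4·-1 + 4·1 + 1·-1 + 6·1 + 0·1 + 0·2.

-4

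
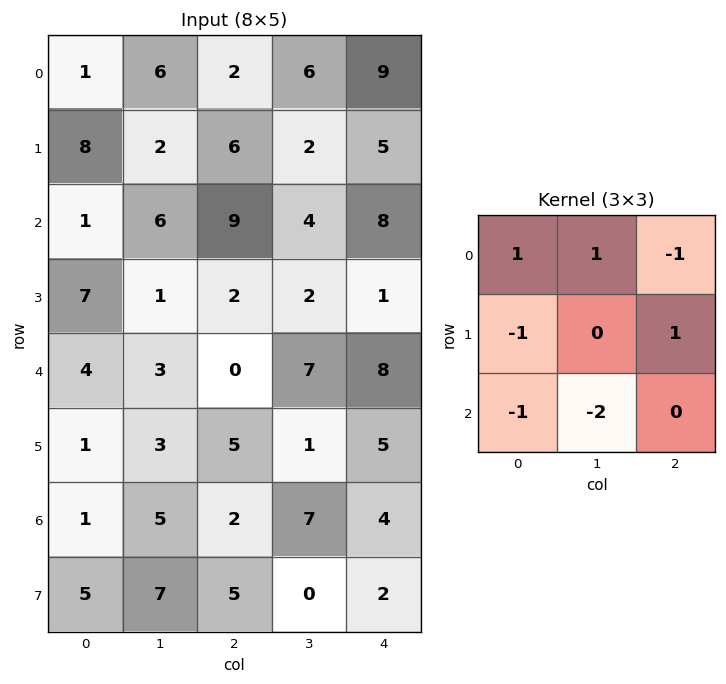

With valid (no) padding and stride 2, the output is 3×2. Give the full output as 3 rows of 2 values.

Output[0,0]: The receptive field on the input at this output position is [1 6 2 / 8 2 6 / 1 6 9]. Elementwise product with the kernel and sum: 1·1 + 6·1 + 2·-1 + 8·-1 + 6·1 + 1·-1 + 6·-2.

-10 -19
-17 -10
0 -17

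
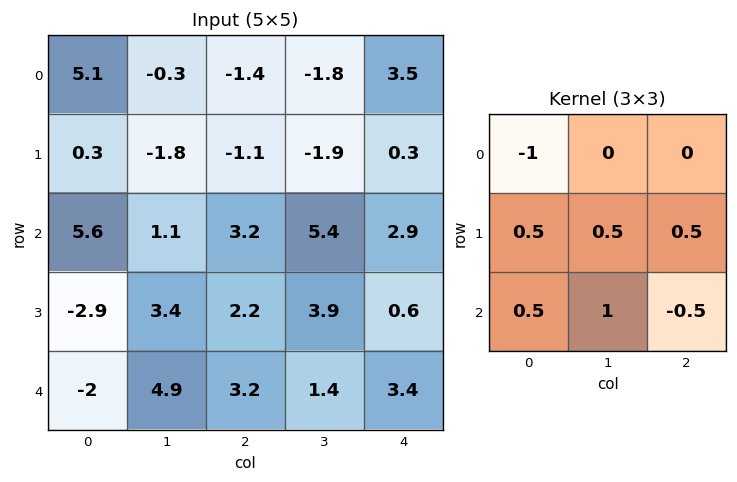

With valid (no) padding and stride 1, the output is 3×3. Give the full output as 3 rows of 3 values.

Output[0,0]: The receptive field on the input at this output position is [5.1 -0.3 -1.4 / 0.3 -1.8 -1.1 / 5.6 1.1 3.2]. Elementwise product with the kernel and sum: 5.1·-1 + 0.3·0.5 + -1.8·0.5 + -1.1·0.5 + 5.6·0.5 + 1.1·1 + 3.2·-0.5.
Output[0,1]: The receptive field on the input at this output position is [-0.3 -1.4 -1.8 / -1.8 -1.1 -1.9 / 1.1 3.2 5.4]. Elementwise product with the kernel and sum: -0.3·-1 + -1.8·0.5 + -1.1·0.5 + -1.9·0.5 + 1.1·0.5 + 3.2·1 + 5.4·-0.5.

-4.1 -1.05 5.6
5.5 8.6 11.55
-1.95 8.6 1.45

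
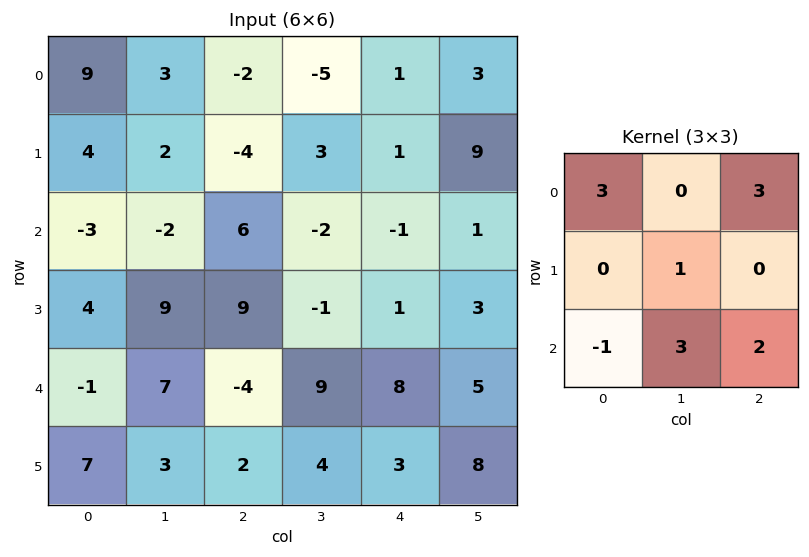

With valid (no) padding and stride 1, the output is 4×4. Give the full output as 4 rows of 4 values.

Output[0,0]: The receptive field on the input at this output position is [9 3 -2 / 4 2 -4 / -3 -2 6]. Elementwise product with the kernel and sum: 9·3 + -2·3 + 2·1 + -3·-1 + -2·3 + 6·2.
Output[0,1]: The receptive field on the input at this output position is [3 -2 -5 / 2 -4 3 / -2 6 -2]. Elementwise product with the kernel and sum: 3·3 + -5·3 + -4·1 + -2·-1 + 6·3 + -2·2.

32 6 -14 -4
39 37 -21 45
32 -4 61 23
52 31 55 35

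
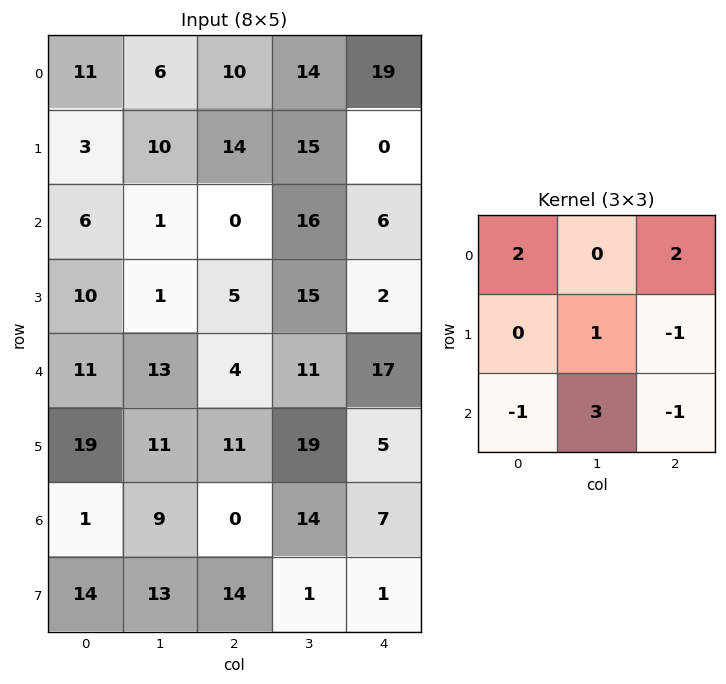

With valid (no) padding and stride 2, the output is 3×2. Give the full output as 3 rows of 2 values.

35 115
32 37
56 91

Output[0,0]: The receptive field on the input at this output position is [11 6 10 / 3 10 14 / 6 1 0]. Elementwise product with the kernel and sum: 11·2 + 10·2 + 10·1 + 14·-1 + 6·-1 + 1·3 + 0·-1.
Output[0,1]: The receptive field on the input at this output position is [10 14 19 / 14 15 0 / 0 16 6]. Elementwise product with the kernel and sum: 10·2 + 19·2 + 15·1 + 0·-1 + 0·-1 + 16·3 + 6·-1.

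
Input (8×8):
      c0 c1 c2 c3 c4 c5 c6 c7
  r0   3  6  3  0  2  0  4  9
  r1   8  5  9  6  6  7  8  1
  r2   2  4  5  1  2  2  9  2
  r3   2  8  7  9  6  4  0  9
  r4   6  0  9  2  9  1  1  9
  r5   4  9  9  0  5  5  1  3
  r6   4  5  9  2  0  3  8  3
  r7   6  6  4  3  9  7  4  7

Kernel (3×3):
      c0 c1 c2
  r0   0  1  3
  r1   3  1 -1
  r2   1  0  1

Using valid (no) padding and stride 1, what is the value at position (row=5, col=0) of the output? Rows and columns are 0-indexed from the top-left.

The receptive field on the input at this output position is [4 9 9 / 4 5 9 / 6 6 4]. Elementwise product with the kernel and sum: 9·1 + 9·3 + 4·3 + 5·1 + 9·-1 + 6·1 + 4·1.

54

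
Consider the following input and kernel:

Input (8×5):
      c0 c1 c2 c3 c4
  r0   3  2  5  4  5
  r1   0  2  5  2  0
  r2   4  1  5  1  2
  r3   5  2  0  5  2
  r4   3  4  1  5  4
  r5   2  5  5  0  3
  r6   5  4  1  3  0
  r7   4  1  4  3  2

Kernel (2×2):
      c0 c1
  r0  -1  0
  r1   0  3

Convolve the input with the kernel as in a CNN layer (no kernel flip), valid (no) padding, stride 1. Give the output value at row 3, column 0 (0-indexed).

7

The receptive field on the input at this output position is [5 2 / 3 4]. Elementwise product with the kernel and sum: 5·-1 + 4·3.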